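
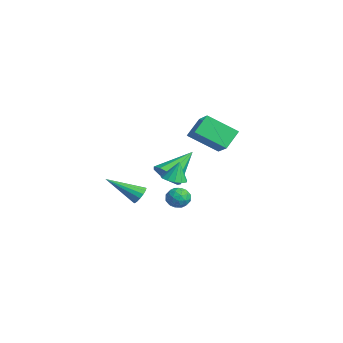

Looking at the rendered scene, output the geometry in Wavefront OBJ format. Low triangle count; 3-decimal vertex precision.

v 2.923 -1.464 0.822
v 3.148 -1.795 0.475
v 2.357 -2.916 1.838
v 3.344 -1.742 0.66
v 3.427 -1.615 0.888
v 3.375 -1.447 1.099
v 3.202 -1.284 1.236
v 2.954 -1.169 1.262
v 2.698 -1.133 1.17
v 2.502 -1.186 0.985
v 2.419 -1.313 0.757
v 2.471 -1.481 0.546
v 2.645 -1.644 0.409
v 2.892 -1.759 0.383
v 3.939 -0.188 2.114
v 4.35 0.264 2.006
v 3.901 0.088 3.126
v 4.033 0.404 1.956
v 3.687 0.355 1.956
v 3.421 0.135 2.006
v 3.32 -0.189 2.09
v 3.415 -0.512 2.182
v 3.677 -0.733 2.253
v 4.022 -0.78 2.279
v 4.341 -0.64 2.253
v 4.532 -0.357 2.183
v 4.536 -0.02 2.091
v -3.068 3.53 2.768
v -1.929 3.524 3.436
v -2.454 4.95 1.736
v -1.315 4.944 2.403
v -2.585 2.716 1.937
v -1.446 2.71 2.604
v -1.971 4.136 0.904
v -0.832 4.13 1.572
v 1.129 0.43 1.054
v 1.382 0.008 1.723
v 0.571 1.89 2.186
v 1.807 0.326 1.522
v 1.915 0.693 1.103
v 1.656 0.937 0.66
v 1.15 0.943 0.402
v 0.635 0.71 0.449
v 0.351 0.345 0.779
v 0.431 0.02 1.238
v 0.838 -0.113 1.611
v 1.414 0.875 -0.127
v 1.832 1.212 0.223
v 2.148 0.168 -0.323
v 2.566 0.505 0.027
v 2.075 0.207 0.313
v 1.621 0.644 0.434
v 2.359 0.736 -0.534
v 1.905 1.173 -0.413
v 2.416 1.126 -0.028
v 2.241 0.8 0.495
v 1.739 0.58 -0.595
v 1.564 0.254 -0.072
v 1.558 1.105 0.065
v 2.422 0.275 -0.165
v 2.133 0.099 0.003
v 2.379 0.298 0.209
v 1.435 0.772 0.189
v 1.68 0.97 0.395
v 1.824 0.379 0.448
v 2.3 0.41 -0.495
v 2.545 0.608 -0.289
v 1.601 1.082 -0.309
v 1.847 1.281 -0.103
v 2.156 1.001 -0.548
v 2.147 1.253 0.123
v 2.579 0.838 0.008
v 2.457 0.973 -0.322
v 2.19 1.23 -0.251
v 2.044 1.061 0.431
v 2.476 0.646 0.316
v 2.187 0.471 0.484
v 1.921 0.727 0.555
v 2.388 1.011 0.283
v 1.504 0.734 -0.416
v 1.936 0.319 -0.531
v 2.059 0.653 -0.655
v 1.793 0.909 -0.584
v 1.401 0.542 -0.108
v 1.833 0.127 -0.223
v 1.79 0.15 0.151
v 1.523 0.407 0.222
v 1.592 0.369 -0.383
f 2 1 4
f 2 4 3
f 4 1 5
f 4 5 3
f 5 1 6
f 5 6 3
f 6 1 7
f 6 7 3
f 7 1 8
f 7 8 3
f 8 1 9
f 8 9 3
f 9 1 10
f 9 10 3
f 10 1 11
f 10 11 3
f 11 1 12
f 11 12 3
f 12 1 13
f 12 13 3
f 13 1 14
f 13 14 3
f 14 1 2
f 14 2 3
f 16 15 18
f 16 18 17
f 18 15 19
f 18 19 17
f 19 15 20
f 19 20 17
f 20 15 21
f 20 21 17
f 21 15 22
f 21 22 17
f 22 15 23
f 22 23 17
f 23 15 24
f 23 24 17
f 24 15 25
f 24 25 17
f 25 15 26
f 25 26 17
f 26 15 27
f 26 27 17
f 27 15 16
f 27 16 17
f 29 31 28
f 32 29 28
f 28 31 30
f 30 32 28
f 29 35 31
f 33 29 32
f 33 35 29
f 31 35 30
f 34 32 30
f 30 35 34
f 34 33 32
f 35 33 34
f 37 36 39
f 37 39 38
f 39 36 40
f 39 40 38
f 40 36 41
f 40 41 38
f 41 36 42
f 41 42 38
f 42 36 43
f 42 43 38
f 43 36 44
f 43 44 38
f 44 36 45
f 44 45 38
f 45 36 46
f 45 46 38
f 46 36 37
f 46 37 38
f 47 84 63
f 84 58 87
f 63 87 52
f 84 87 63
f 47 63 59
f 63 52 64
f 59 64 48
f 63 64 59
f 47 59 68
f 59 48 69
f 68 69 54
f 59 69 68
f 47 68 80
f 68 54 83
f 80 83 57
f 68 83 80
f 47 80 84
f 80 57 88
f 84 88 58
f 80 88 84
f 48 64 75
f 64 52 78
f 75 78 56
f 64 78 75
f 52 87 65
f 87 58 86
f 65 86 51
f 87 86 65
f 58 88 85
f 88 57 81
f 85 81 49
f 88 81 85
f 57 83 82
f 83 54 70
f 82 70 53
f 83 70 82
f 54 69 74
f 69 48 71
f 74 71 55
f 69 71 74
f 50 76 62
f 76 56 77
f 62 77 51
f 76 77 62
f 50 62 60
f 62 51 61
f 60 61 49
f 62 61 60
f 50 60 67
f 60 49 66
f 67 66 53
f 60 66 67
f 50 67 72
f 67 53 73
f 72 73 55
f 67 73 72
f 50 72 76
f 72 55 79
f 76 79 56
f 72 79 76
f 51 77 65
f 77 56 78
f 65 78 52
f 77 78 65
f 49 61 85
f 61 51 86
f 85 86 58
f 61 86 85
f 53 66 82
f 66 49 81
f 82 81 57
f 66 81 82
f 55 73 74
f 73 53 70
f 74 70 54
f 73 70 74
f 56 79 75
f 79 55 71
f 75 71 48
f 79 71 75



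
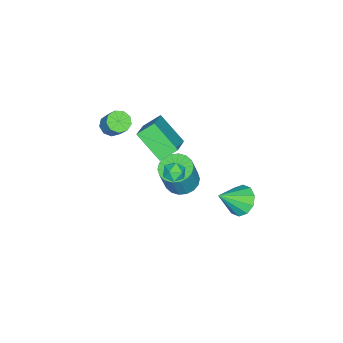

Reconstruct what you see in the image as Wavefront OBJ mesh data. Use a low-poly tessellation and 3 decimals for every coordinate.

v -1.126 2.257 -3.741
v -0.318 2.559 -4.322
v 0.066 1.423 -2.519
v -0.437 3.021 -3.891
v -0.818 3.191 -3.403
v -1.318 3.005 -3.044
v -1.744 2.532 -2.951
v -1.934 1.955 -3.16
v -1.815 1.493 -3.591
v -1.433 1.323 -4.079
v -0.934 1.51 -4.438
v -0.508 1.982 -4.531
v -1.69 -1.839 -4.565
v -0.755 -1.54 -4.91
v -0.036 -1.563 -2.98
v -0.97 -1.861 -2.635
v -0.967 -1.138 -4.826
v -0.248 -1.16 -2.896
v -1.323 -0.874 -4.691
v -0.603 -0.896 -2.76
v -1.751 -0.801 -4.53
v -1.031 -0.824 -2.6
v -2.167 -0.934 -4.377
v -1.447 -0.957 -2.447
v -2.488 -1.246 -4.261
v -1.769 -1.269 -2.33
v -2.651 -1.675 -4.205
v -1.932 -1.698 -2.275
v -2.624 -2.137 -4.22
v -1.905 -2.16 -2.29
v -2.412 -2.54 -4.304
v -1.693 -2.562 -2.374
v -2.057 -2.804 -4.44
v -1.337 -2.826 -2.509
v -1.629 -2.876 -4.6
v -0.909 -2.899 -2.67
v -1.213 -2.743 -4.753
v -0.493 -2.766 -2.823
v -0.891 -2.431 -4.87
v -0.172 -2.454 -2.939
v -0.728 -2.002 -4.925
v -0.009 -2.025 -2.995
v 1.797 -4.308 2.818
v 2.32 -4.788 2.939
v 2.726 -4.073 4.023
v 2.203 -3.592 3.902
v 2.484 -4.431 2.642
v 2.89 -3.716 3.726
v 2.327 -4.017 2.428
v 2.733 -3.301 3.511
v 1.922 -3.738 2.396
v 2.328 -3.023 3.479
v 1.458 -3.726 2.562
v 1.864 -3.011 3.645
v 1.153 -3.986 2.848
v 1.559 -3.271 3.931
v 1.149 -4.397 3.12
v 1.555 -3.682 4.203
v 1.448 -4.765 3.251
v 1.854 -4.05 4.334
v 1.911 -4.92 3.18
v 2.317 -4.205 4.263
v 3.288 1.091 3.192
v 3.925 1.258 3.409
v 3.695 0.162 2.711
v 4.332 0.329 2.928
v 3.848 0.138 3.387
v 3.597 0.713 3.685
v 4.023 0.707 2.435
v 3.772 1.282 2.733
v 4.38 1.021 2.941
v 4.272 0.669 3.53
v 3.348 0.751 2.59
v 3.24 0.399 3.179
v -1.812 -2.939 -2.447
v -2.123 -4.625 -1.069
v -2.531 -2.185 -1.687
v -2.842 -3.871 -0.308
v -0.118 -2.389 -1.392
v -0.429 -4.075 -0.013
v -0.837 -1.635 -0.631
v -1.148 -3.321 0.747
f 2 1 4
f 2 4 3
f 4 1 5
f 4 5 3
f 5 1 6
f 5 6 3
f 6 1 7
f 6 7 3
f 7 1 8
f 7 8 3
f 8 1 9
f 8 9 3
f 9 1 10
f 9 10 3
f 10 1 11
f 10 11 3
f 11 1 12
f 11 12 3
f 12 1 2
f 12 2 3
f 14 13 17
f 14 17 15
f 15 17 18
f 15 18 16
f 17 13 19
f 17 19 18
f 18 19 20
f 18 20 16
f 19 13 21
f 19 21 20
f 20 21 22
f 20 22 16
f 21 13 23
f 21 23 22
f 22 23 24
f 22 24 16
f 23 13 25
f 23 25 24
f 24 25 26
f 24 26 16
f 25 13 27
f 25 27 26
f 26 27 28
f 26 28 16
f 27 13 29
f 27 29 28
f 28 29 30
f 28 30 16
f 29 13 31
f 29 31 30
f 30 31 32
f 30 32 16
f 31 13 33
f 31 33 32
f 32 33 34
f 32 34 16
f 33 13 35
f 33 35 34
f 34 35 36
f 34 36 16
f 35 13 37
f 35 37 36
f 36 37 38
f 36 38 16
f 37 13 39
f 37 39 38
f 38 39 40
f 38 40 16
f 39 13 41
f 39 41 40
f 40 41 42
f 40 42 16
f 41 13 14
f 41 14 42
f 42 14 15
f 42 15 16
f 44 43 47
f 44 47 45
f 45 47 48
f 45 48 46
f 47 43 49
f 47 49 48
f 48 49 50
f 48 50 46
f 49 43 51
f 49 51 50
f 50 51 52
f 50 52 46
f 51 43 53
f 51 53 52
f 52 53 54
f 52 54 46
f 53 43 55
f 53 55 54
f 54 55 56
f 54 56 46
f 55 43 57
f 55 57 56
f 56 57 58
f 56 58 46
f 57 43 59
f 57 59 58
f 58 59 60
f 58 60 46
f 59 43 61
f 59 61 60
f 60 61 62
f 60 62 46
f 61 43 44
f 61 44 62
f 62 44 45
f 62 45 46
f 63 74 68
f 63 68 64
f 63 64 70
f 63 70 73
f 63 73 74
f 64 68 72
f 68 74 67
f 74 73 65
f 73 70 69
f 70 64 71
f 66 72 67
f 66 67 65
f 66 65 69
f 66 69 71
f 66 71 72
f 67 72 68
f 65 67 74
f 69 65 73
f 71 69 70
f 72 71 64
f 76 78 75
f 79 76 75
f 75 78 77
f 77 79 75
f 76 82 78
f 80 76 79
f 80 82 76
f 78 82 77
f 81 79 77
f 77 82 81
f 81 80 79
f 82 80 81



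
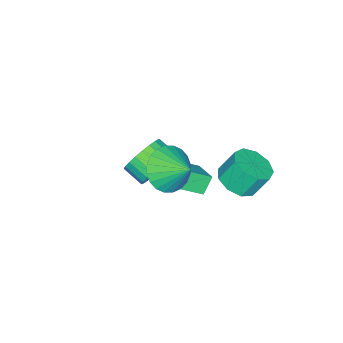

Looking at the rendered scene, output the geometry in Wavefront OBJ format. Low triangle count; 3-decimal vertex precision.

v -1.912 -1.977 -4.127
v -1.279 -2.376 -4.79
v -1.395 -3.281 -4.357
v -2.028 -2.883 -3.693
v -1.035 -2.271 -4.506
v -1.15 -3.176 -4.072
v -0.923 -2.121 -4.163
v -1.039 -3.026 -3.73
v -0.963 -1.949 -3.815
v -1.078 -2.854 -3.381
v -1.146 -1.782 -3.514
v -1.262 -2.687 -3.081
v -1.447 -1.644 -3.307
v -1.562 -2.549 -2.873
v -1.818 -1.557 -3.224
v -1.934 -2.462 -2.791
v -2.204 -1.534 -3.279
v -2.319 -2.44 -2.846
v -2.545 -1.579 -3.463
v -2.661 -2.484 -3.03
v -2.79 -1.684 -3.748
v -2.905 -2.589 -3.314
v -2.901 -1.834 -4.09
v -3.017 -2.739 -3.657
v -2.862 -2.006 -4.439
v -2.977 -2.911 -4.005
v -2.678 -2.173 -4.739
v -2.794 -3.078 -4.306
v -2.378 -2.311 -4.947
v -2.493 -3.216 -4.513
v -2.006 -2.398 -5.029
v -2.122 -3.303 -4.596
v -1.621 -2.42 -4.974
v -1.736 -3.326 -4.541
v 1.555 0.666 0.589
v 2.024 1.129 -0.19
v 1.765 1.734 1.351
v 1.647 1.244 -0.247
v 1.256 1.27 -0.177
v 0.911 1.205 0.01
v 0.664 1.058 0.285
v 0.552 0.851 0.606
v 0.593 0.615 0.924
v 0.78 0.388 1.191
v 1.086 0.202 1.367
v 1.462 0.088 1.424
v 1.853 0.061 1.354
v 2.199 0.126 1.167
v 2.446 0.273 0.892
v 2.558 0.48 0.571
v 2.517 0.716 0.253
v 2.329 0.943 -0.014
v -1.645 0.044 -2.505
v -0.773 -0.886 -1.733
v -0.987 1.025 -2.067
v -0.115 0.095 -1.295
v -1.105 -0.015 -3.185
v -0.233 -0.945 -2.413
v -0.447 0.966 -2.747
v 0.425 0.036 -1.975
v -2.468 1.283 -3.551
v -1.766 1.877 -3.585
v -2.15 2.391 -2.523
v -2.852 1.797 -2.489
v -2.266 2.117 -3.882
v -2.65 2.631 -2.82
v -2.861 1.968 -4.024
v -3.244 2.481 -2.962
v -3.272 1.498 -3.944
v -3.655 2.011 -2.883
v -3.307 0.927 -3.681
v -3.69 1.441 -2.619
v -2.949 0.523 -3.357
v -3.333 1.037 -2.295
v -2.367 0.475 -3.123
v -2.75 0.989 -2.061
v -1.832 0.805 -3.09
v -2.215 1.319 -2.028
v -1.595 1.358 -3.272
v -1.978 1.872 -2.21
f 2 1 5
f 2 5 3
f 3 5 6
f 3 6 4
f 5 1 7
f 5 7 6
f 6 7 8
f 6 8 4
f 7 1 9
f 7 9 8
f 8 9 10
f 8 10 4
f 9 1 11
f 9 11 10
f 10 11 12
f 10 12 4
f 11 1 13
f 11 13 12
f 12 13 14
f 12 14 4
f 13 1 15
f 13 15 14
f 14 15 16
f 14 16 4
f 15 1 17
f 15 17 16
f 16 17 18
f 16 18 4
f 17 1 19
f 17 19 18
f 18 19 20
f 18 20 4
f 19 1 21
f 19 21 20
f 20 21 22
f 20 22 4
f 21 1 23
f 21 23 22
f 22 23 24
f 22 24 4
f 23 1 25
f 23 25 24
f 24 25 26
f 24 26 4
f 25 1 27
f 25 27 26
f 26 27 28
f 26 28 4
f 27 1 29
f 27 29 28
f 28 29 30
f 28 30 4
f 29 1 31
f 29 31 30
f 30 31 32
f 30 32 4
f 31 1 33
f 31 33 32
f 32 33 34
f 32 34 4
f 33 1 2
f 33 2 34
f 34 2 3
f 34 3 4
f 36 35 38
f 36 38 37
f 38 35 39
f 38 39 37
f 39 35 40
f 39 40 37
f 40 35 41
f 40 41 37
f 41 35 42
f 41 42 37
f 42 35 43
f 42 43 37
f 43 35 44
f 43 44 37
f 44 35 45
f 44 45 37
f 45 35 46
f 45 46 37
f 46 35 47
f 46 47 37
f 47 35 48
f 47 48 37
f 48 35 49
f 48 49 37
f 49 35 50
f 49 50 37
f 50 35 51
f 50 51 37
f 51 35 52
f 51 52 37
f 52 35 36
f 52 36 37
f 54 56 53
f 57 54 53
f 53 56 55
f 55 57 53
f 54 60 56
f 58 54 57
f 58 60 54
f 56 60 55
f 59 57 55
f 55 60 59
f 59 58 57
f 60 58 59
f 62 61 65
f 62 65 63
f 63 65 66
f 63 66 64
f 65 61 67
f 65 67 66
f 66 67 68
f 66 68 64
f 67 61 69
f 67 69 68
f 68 69 70
f 68 70 64
f 69 61 71
f 69 71 70
f 70 71 72
f 70 72 64
f 71 61 73
f 71 73 72
f 72 73 74
f 72 74 64
f 73 61 75
f 73 75 74
f 74 75 76
f 74 76 64
f 75 61 77
f 75 77 76
f 76 77 78
f 76 78 64
f 77 61 79
f 77 79 78
f 78 79 80
f 78 80 64
f 79 61 62
f 79 62 80
f 80 62 63
f 80 63 64



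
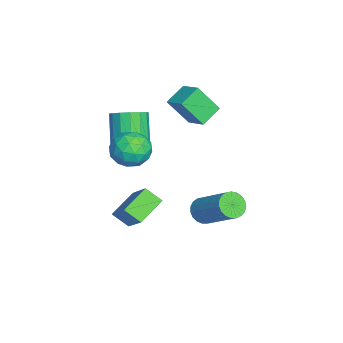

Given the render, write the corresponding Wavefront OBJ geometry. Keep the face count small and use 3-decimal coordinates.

v 0.221 -0.559 -3.332
v 0 -1.256 -2.774
v 1.437 0.049 -2.092
v 1.216 -0.648 -1.534
v 1.224 -1.352 -3.926
v 1.003 -2.049 -3.368
v 2.44 -0.744 -2.686
v 2.219 -1.441 -2.128
v 1.348 1.712 -2.718
v 1.833 1.281 -2.755
v 2.977 2.456 -1.459
v 2.492 2.888 -1.422
v 1.891 1.449 -2.958
v 3.035 2.624 -1.663
v 1.856 1.662 -3.121
v 3 2.837 -1.825
v 1.732 1.884 -3.213
v 2.876 3.059 -1.918
v 1.542 2.077 -3.22
v 2.687 3.252 -1.924
v 1.319 2.206 -3.14
v 2.463 3.381 -1.844
v 1.101 2.25 -2.987
v 2.245 3.425 -1.691
v 0.925 2.201 -2.787
v 2.069 3.376 -1.492
v 0.822 2.068 -2.576
v 1.967 3.243 -1.28
v 0.811 1.873 -2.389
v 1.955 3.048 -1.093
v 0.892 1.65 -2.259
v 2.036 2.825 -0.963
v 1.052 1.438 -2.208
v 2.196 2.614 -0.912
v 1.263 1.274 -2.245
v 2.407 2.449 -0.95
v 1.489 1.185 -2.364
v 2.633 2.361 -1.069
v 1.691 1.188 -2.545
v 2.835 2.363 -1.249
v -2.27 1.603 1.124
v -2.239 0.703 2.361
v -1.47 2.235 1.563
v -1.438 1.335 2.8
v -1.502 0.965 0.64
v -1.47 0.065 1.877
v -0.701 1.597 1.079
v -0.67 0.697 2.316
v 2.901 -0.46 1.428
v 3.43 -0.482 2.161
v 2.25 -1.698 1.859
v 2.779 -1.72 2.592
v 2.142 -1.083 2.513
v 2.545 -0.318 2.247
v 3.135 -1.862 1.773
v 3.538 -1.097 1.507
v 3.574 -1.349 2.375
v 2.961 -0.868 2.832
v 2.719 -1.312 1.188
v 2.106 -0.831 1.645
v 3.222 -0.362 1.757
v 2.458 -1.818 2.263
v 2.083 -1.443 2.217
v 2.394 -1.456 2.648
v 2.702 -0.266 1.807
v 3.013 -0.279 2.238
v 2.256 -0.632 2.445
v 2.667 -1.901 1.782
v 2.978 -1.914 2.213
v 3.286 -0.724 1.372
v 3.597 -0.737 1.803
v 3.424 -1.548 1.575
v 3.618 -0.885 2.313
v 3.236 -1.613 2.566
v 3.445 -1.696 2.085
v 3.682 -1.247 1.929
v 3.257 -0.602 2.582
v 2.875 -1.33 2.835
v 2.501 -0.955 2.789
v 2.737 -0.505 2.632
v 3.343 -1.112 2.708
v 2.805 -0.85 1.185
v 2.423 -1.578 1.438
v 2.943 -1.675 1.388
v 3.179 -1.225 1.231
v 2.444 -0.567 1.454
v 2.062 -1.295 1.707
v 1.998 -0.933 2.091
v 2.235 -0.484 1.935
v 2.337 -1.068 1.312
v -0.545 -1.376 -0.334
v 0.071 -1.69 0.088
v -0.96 -1.819 1.496
v -1.575 -1.504 1.074
v 0.1 -1.276 0.147
v -0.931 -1.405 1.555
v -0.045 -0.888 0.077
v -1.075 -1.017 1.485
v -0.323 -0.631 -0.104
v -1.354 -0.76 1.305
v -0.66 -0.574 -0.345
v -1.691 -0.703 1.063
v -0.967 -0.731 -0.584
v -1.998 -0.86 0.824
v -1.16 -1.061 -0.756
v -2.191 -1.19 0.652
v -1.189 -1.475 -0.815
v -2.22 -1.604 0.593
v -1.045 -1.863 -0.745
v -2.075 -1.992 0.663
v -0.766 -2.12 -0.565
v -1.797 -2.249 0.844
v -0.429 -2.177 -0.323
v -1.46 -2.306 1.085
v -0.122 -2.02 -0.084
v -1.153 -2.149 1.324
f 2 4 1
f 5 2 1
f 1 4 3
f 3 5 1
f 2 8 4
f 6 2 5
f 6 8 2
f 4 8 3
f 7 5 3
f 3 8 7
f 7 6 5
f 8 6 7
f 10 9 13
f 10 13 11
f 11 13 14
f 11 14 12
f 13 9 15
f 13 15 14
f 14 15 16
f 14 16 12
f 15 9 17
f 15 17 16
f 16 17 18
f 16 18 12
f 17 9 19
f 17 19 18
f 18 19 20
f 18 20 12
f 19 9 21
f 19 21 20
f 20 21 22
f 20 22 12
f 21 9 23
f 21 23 22
f 22 23 24
f 22 24 12
f 23 9 25
f 23 25 24
f 24 25 26
f 24 26 12
f 25 9 27
f 25 27 26
f 26 27 28
f 26 28 12
f 27 9 29
f 27 29 28
f 28 29 30
f 28 30 12
f 29 9 31
f 29 31 30
f 30 31 32
f 30 32 12
f 31 9 33
f 31 33 32
f 32 33 34
f 32 34 12
f 33 9 35
f 33 35 34
f 34 35 36
f 34 36 12
f 35 9 37
f 35 37 36
f 36 37 38
f 36 38 12
f 37 9 39
f 37 39 38
f 38 39 40
f 38 40 12
f 39 9 10
f 39 10 40
f 40 10 11
f 40 11 12
f 42 44 41
f 45 42 41
f 41 44 43
f 43 45 41
f 42 48 44
f 46 42 45
f 46 48 42
f 44 48 43
f 47 45 43
f 43 48 47
f 47 46 45
f 48 46 47
f 49 86 65
f 86 60 89
f 65 89 54
f 86 89 65
f 49 65 61
f 65 54 66
f 61 66 50
f 65 66 61
f 49 61 70
f 61 50 71
f 70 71 56
f 61 71 70
f 49 70 82
f 70 56 85
f 82 85 59
f 70 85 82
f 49 82 86
f 82 59 90
f 86 90 60
f 82 90 86
f 50 66 77
f 66 54 80
f 77 80 58
f 66 80 77
f 54 89 67
f 89 60 88
f 67 88 53
f 89 88 67
f 60 90 87
f 90 59 83
f 87 83 51
f 90 83 87
f 59 85 84
f 85 56 72
f 84 72 55
f 85 72 84
f 56 71 76
f 71 50 73
f 76 73 57
f 71 73 76
f 52 78 64
f 78 58 79
f 64 79 53
f 78 79 64
f 52 64 62
f 64 53 63
f 62 63 51
f 64 63 62
f 52 62 69
f 62 51 68
f 69 68 55
f 62 68 69
f 52 69 74
f 69 55 75
f 74 75 57
f 69 75 74
f 52 74 78
f 74 57 81
f 78 81 58
f 74 81 78
f 53 79 67
f 79 58 80
f 67 80 54
f 79 80 67
f 51 63 87
f 63 53 88
f 87 88 60
f 63 88 87
f 55 68 84
f 68 51 83
f 84 83 59
f 68 83 84
f 57 75 76
f 75 55 72
f 76 72 56
f 75 72 76
f 58 81 77
f 81 57 73
f 77 73 50
f 81 73 77
f 92 91 95
f 92 95 93
f 93 95 96
f 93 96 94
f 95 91 97
f 95 97 96
f 96 97 98
f 96 98 94
f 97 91 99
f 97 99 98
f 98 99 100
f 98 100 94
f 99 91 101
f 99 101 100
f 100 101 102
f 100 102 94
f 101 91 103
f 101 103 102
f 102 103 104
f 102 104 94
f 103 91 105
f 103 105 104
f 104 105 106
f 104 106 94
f 105 91 107
f 105 107 106
f 106 107 108
f 106 108 94
f 107 91 109
f 107 109 108
f 108 109 110
f 108 110 94
f 109 91 111
f 109 111 110
f 110 111 112
f 110 112 94
f 111 91 113
f 111 113 112
f 112 113 114
f 112 114 94
f 113 91 115
f 113 115 114
f 114 115 116
f 114 116 94
f 115 91 92
f 115 92 116
f 116 92 93
f 116 93 94



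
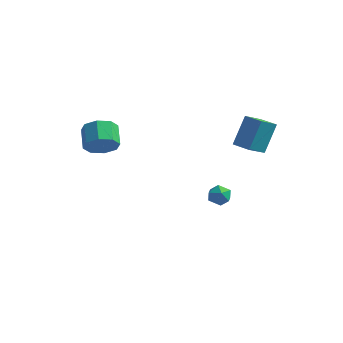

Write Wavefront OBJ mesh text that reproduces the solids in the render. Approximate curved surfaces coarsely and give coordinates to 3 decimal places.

v -3.523 -2.623 3.64
v -2.859 -2.657 4.332
v -3.472 -1.652 4.972
v -4.137 -1.617 4.28
v -2.675 -2.199 3.788
v -3.288 -1.194 4.427
v -2.988 -1.989 3.158
v -3.601 -0.984 3.797
v -3.614 -2.15 2.81
v -4.228 -1.145 3.449
v -4.188 -2.588 2.948
v -4.801 -1.583 3.588
v -4.372 -3.046 3.493
v -4.985 -2.041 4.132
v -4.059 -3.256 4.123
v -4.672 -2.251 4.762
v -3.432 -3.095 4.471
v -4.046 -2.09 5.11
v 2.439 2.478 2.177
v 1.997 1.424 2.914
v 2.662 3.514 3.79
v 2.22 2.46 4.527
v 3.5 2.1 2.273
v 3.058 1.046 3.01
v 3.723 3.136 3.886
v 3.281 2.082 4.623
v 0.203 2.661 -1.923
v 0.568 2.817 -2.543
v 1.132 2.023 -1.537
v 1.497 2.179 -2.157
v 1.365 2.709 -1.664
v 0.791 3.104 -1.903
v 0.909 1.736 -2.177
v 0.335 2.131 -2.416
v 1.005 2.245 -2.7
v 1.286 2.847 -2.383
v 0.414 1.993 -1.697
v 0.695 2.595 -1.38
f 2 1 5
f 2 5 3
f 3 5 6
f 3 6 4
f 5 1 7
f 5 7 6
f 6 7 8
f 6 8 4
f 7 1 9
f 7 9 8
f 8 9 10
f 8 10 4
f 9 1 11
f 9 11 10
f 10 11 12
f 10 12 4
f 11 1 13
f 11 13 12
f 12 13 14
f 12 14 4
f 13 1 15
f 13 15 14
f 14 15 16
f 14 16 4
f 15 1 17
f 15 17 16
f 16 17 18
f 16 18 4
f 17 1 2
f 17 2 18
f 18 2 3
f 18 3 4
f 20 22 19
f 23 20 19
f 19 22 21
f 21 23 19
f 20 26 22
f 24 20 23
f 24 26 20
f 22 26 21
f 25 23 21
f 21 26 25
f 25 24 23
f 26 24 25
f 27 38 32
f 27 32 28
f 27 28 34
f 27 34 37
f 27 37 38
f 28 32 36
f 32 38 31
f 38 37 29
f 37 34 33
f 34 28 35
f 30 36 31
f 30 31 29
f 30 29 33
f 30 33 35
f 30 35 36
f 31 36 32
f 29 31 38
f 33 29 37
f 35 33 34
f 36 35 28



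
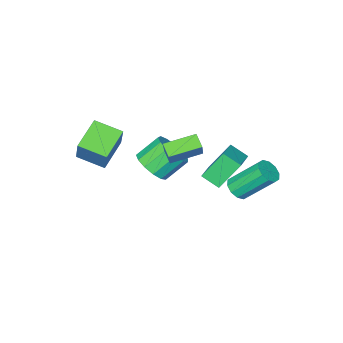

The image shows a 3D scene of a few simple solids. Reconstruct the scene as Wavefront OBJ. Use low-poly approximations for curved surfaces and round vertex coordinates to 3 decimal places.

v -1.109 -0.492 -1.404
v -0.574 0.127 -0.244
v -0.95 0.167 -1.829
v -0.415 0.786 -0.668
v 0.375 -1.086 -1.772
v 0.91 -0.467 -0.611
v 0.534 -0.427 -2.196
v 1.069 0.192 -1.036
v -0.091 -2.764 -4.393
v 0.418 -1.923 -4.121
v -0.659 -1.595 -3.115
v -1.169 -2.436 -3.387
v 0.067 -1.768 -4.548
v -1.011 -1.44 -3.543
v -0.335 -1.929 -4.926
v -1.413 -1.602 -3.921
v -0.659 -2.355 -5.135
v -1.737 -2.028 -4.129
v -0.803 -2.911 -5.108
v -1.881 -2.584 -4.102
v -0.721 -3.42 -4.854
v -1.799 -3.093 -3.848
v -0.439 -3.721 -4.454
v -1.517 -3.393 -3.448
v -0.046 -3.718 -4.034
v -1.124 -3.39 -3.028
v 0.332 -3.412 -3.728
v -0.746 -3.084 -2.723
v 0.576 -2.9 -3.633
v -0.502 -2.572 -2.628
v 0.608 -2.345 -3.78
v -0.47 -2.017 -2.774
v -1.974 1.526 -4.015
v -1.529 2.046 -4.107
v -2.482 3.134 -2.556
v -2.926 2.614 -2.465
v -1.865 2.113 -4.361
v -2.817 3.201 -2.81
v -2.242 1.957 -4.482
v -3.195 3.045 -2.932
v -2.517 1.636 -4.426
v -3.47 2.724 -2.876
v -2.584 1.273 -4.212
v -3.537 2.361 -2.662
v -2.418 1.006 -3.924
v -3.371 2.094 -2.373
v -2.083 0.939 -3.67
v -3.035 2.027 -2.119
v -1.705 1.095 -3.548
v -2.658 2.183 -1.998
v -1.43 1.416 -3.604
v -2.383 2.504 -2.054
v -1.363 1.779 -3.818
v -2.316 2.867 -2.268
v -1.194 1.891 -0.158
v -0.075 2.761 0.362
v -1.584 2.684 -0.646
v -0.466 3.555 -0.126
v -0.254 1.505 -1.534
v 0.864 2.376 -1.014
v -0.645 2.299 -2.022
v 0.474 3.169 -1.502
v 2.468 -3.913 -1.22
v 2.854 -3.165 0.28
v 1.695 -2.704 -1.623
v 2.082 -1.957 -0.123
v 3.878 -3.243 -1.917
v 4.265 -2.496 -0.417
v 3.106 -2.035 -2.32
v 3.492 -1.287 -0.82
f 2 4 1
f 5 2 1
f 1 4 3
f 3 5 1
f 2 8 4
f 6 2 5
f 6 8 2
f 4 8 3
f 7 5 3
f 3 8 7
f 7 6 5
f 8 6 7
f 10 9 13
f 10 13 11
f 11 13 14
f 11 14 12
f 13 9 15
f 13 15 14
f 14 15 16
f 14 16 12
f 15 9 17
f 15 17 16
f 16 17 18
f 16 18 12
f 17 9 19
f 17 19 18
f 18 19 20
f 18 20 12
f 19 9 21
f 19 21 20
f 20 21 22
f 20 22 12
f 21 9 23
f 21 23 22
f 22 23 24
f 22 24 12
f 23 9 25
f 23 25 24
f 24 25 26
f 24 26 12
f 25 9 27
f 25 27 26
f 26 27 28
f 26 28 12
f 27 9 29
f 27 29 28
f 28 29 30
f 28 30 12
f 29 9 31
f 29 31 30
f 30 31 32
f 30 32 12
f 31 9 10
f 31 10 32
f 32 10 11
f 32 11 12
f 34 33 37
f 34 37 35
f 35 37 38
f 35 38 36
f 37 33 39
f 37 39 38
f 38 39 40
f 38 40 36
f 39 33 41
f 39 41 40
f 40 41 42
f 40 42 36
f 41 33 43
f 41 43 42
f 42 43 44
f 42 44 36
f 43 33 45
f 43 45 44
f 44 45 46
f 44 46 36
f 45 33 47
f 45 47 46
f 46 47 48
f 46 48 36
f 47 33 49
f 47 49 48
f 48 49 50
f 48 50 36
f 49 33 51
f 49 51 50
f 50 51 52
f 50 52 36
f 51 33 53
f 51 53 52
f 52 53 54
f 52 54 36
f 53 33 34
f 53 34 54
f 54 34 35
f 54 35 36
f 56 58 55
f 59 56 55
f 55 58 57
f 57 59 55
f 56 62 58
f 60 56 59
f 60 62 56
f 58 62 57
f 61 59 57
f 57 62 61
f 61 60 59
f 62 60 61
f 64 66 63
f 67 64 63
f 63 66 65
f 65 67 63
f 64 70 66
f 68 64 67
f 68 70 64
f 66 70 65
f 69 67 65
f 65 70 69
f 69 68 67
f 70 68 69



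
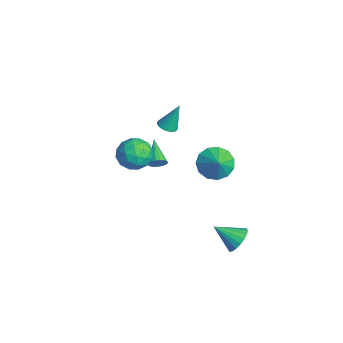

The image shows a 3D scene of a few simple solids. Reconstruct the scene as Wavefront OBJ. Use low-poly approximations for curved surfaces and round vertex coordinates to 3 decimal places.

v -0.546 1.285 -0.836
v 0.125 1.185 -1.61
v 0.346 1.155 -0.044
v 0.1 1.752 -1.488
v -0.131 2.171 -1.159
v -0.493 2.308 -0.727
v -0.873 2.121 -0.329
v -1.148 1.668 -0.093
v -1.233 1.094 -0.092
v -1.1 0.581 -0.327
v -0.791 0.291 -0.724
v -0.404 0.317 -1.156
v -0.063 0.65 -1.486
v 1.188 -2.644 2.764
v 1.9 -3.25 2.413
v 0.2 -3.91 2.947
v 0.912 -4.516 2.596
v 1.023 -4.08 3.488
v 1.633 -3.297 3.375
v 0.467 -3.863 1.985
v 1.077 -3.08 1.872
v 1.455 -4.003 1.932
v 1.798 -4.137 2.86
v 0.302 -3.023 2.5
v 0.645 -3.157 3.428
v 1.63 -2.836 2.573
v 0.47 -4.324 2.787
v 0.534 -4.068 3.311
v 0.953 -4.424 3.105
v 1.474 -2.863 3.138
v 1.892 -3.22 2.931
v 1.377 -3.707 3.563
v 0.208 -3.94 2.429
v 0.626 -4.297 2.222
v 1.147 -2.736 2.255
v 1.566 -3.092 2.049
v 0.723 -3.453 1.797
v 1.787 -3.635 2.083
v 1.207 -4.379 2.191
v 0.945 -3.995 1.832
v 1.304 -3.535 1.766
v 1.989 -3.713 2.629
v 1.409 -4.458 2.736
v 1.474 -4.201 3.261
v 1.832 -3.741 3.194
v 1.727 -4.156 2.346
v 0.691 -2.702 2.624
v 0.111 -3.447 2.731
v 0.268 -3.419 2.166
v 0.626 -2.959 2.099
v 0.893 -2.781 3.169
v 0.313 -3.525 3.277
v 0.796 -3.625 3.594
v 1.155 -3.165 3.528
v 0.373 -3.004 3.014
v -0.573 -1.32 2.938
v -0.013 -1.321 2.907
v -0.487 -0.7 4.422
v -0.06 -1.123 2.827
v -0.185 -0.955 2.764
v -0.368 -0.843 2.727
v -0.583 -0.803 2.723
v -0.796 -0.841 2.751
v -0.975 -0.953 2.808
v -1.093 -1.12 2.885
v -1.132 -1.318 2.969
v -1.085 -1.516 3.049
v -0.96 -1.684 3.112
v -0.777 -1.797 3.149
v -0.562 -1.837 3.153
v -0.349 -1.798 3.125
v -0.17 -1.686 3.068
v -0.052 -1.519 2.992
v 3.633 0.998 -3.419
v 4.196 1.124 -2.837
v 2.987 -0.078 -2.561
v 3.931 1.357 -2.745
v 3.607 1.519 -2.786
v 3.287 1.577 -2.953
v 3.036 1.521 -3.212
v 2.904 1.361 -3.512
v 2.915 1.13 -3.794
v 3.069 0.872 -4.001
v 3.334 0.639 -4.093
v 3.659 0.477 -4.052
v 3.978 0.419 -3.885
v 4.229 0.475 -3.627
v 4.362 0.634 -3.326
v 4.35 0.866 -3.045
v -2.595 -1.17 -1.868
v -2.395 -1.358 -1.404
v -4.045 -0.89 -1.132
v -2.342 -1.105 -1.396
v -2.348 -0.867 -1.496
v -2.409 -0.698 -1.682
v -2.514 -0.638 -1.91
v -2.637 -0.699 -2.129
v -2.75 -0.868 -2.288
v -2.828 -1.106 -2.351
v -2.853 -1.359 -2.304
v -2.818 -1.568 -2.156
v -2.733 -1.687 -1.943
v -2.616 -1.686 -1.713
v -2.494 -1.568 -1.518
f 2 1 4
f 2 4 3
f 4 1 5
f 4 5 3
f 5 1 6
f 5 6 3
f 6 1 7
f 6 7 3
f 7 1 8
f 7 8 3
f 8 1 9
f 8 9 3
f 9 1 10
f 9 10 3
f 10 1 11
f 10 11 3
f 11 1 12
f 11 12 3
f 12 1 13
f 12 13 3
f 13 1 2
f 13 2 3
f 14 51 30
f 51 25 54
f 30 54 19
f 51 54 30
f 14 30 26
f 30 19 31
f 26 31 15
f 30 31 26
f 14 26 35
f 26 15 36
f 35 36 21
f 26 36 35
f 14 35 47
f 35 21 50
f 47 50 24
f 35 50 47
f 14 47 51
f 47 24 55
f 51 55 25
f 47 55 51
f 15 31 42
f 31 19 45
f 42 45 23
f 31 45 42
f 19 54 32
f 54 25 53
f 32 53 18
f 54 53 32
f 25 55 52
f 55 24 48
f 52 48 16
f 55 48 52
f 24 50 49
f 50 21 37
f 49 37 20
f 50 37 49
f 21 36 41
f 36 15 38
f 41 38 22
f 36 38 41
f 17 43 29
f 43 23 44
f 29 44 18
f 43 44 29
f 17 29 27
f 29 18 28
f 27 28 16
f 29 28 27
f 17 27 34
f 27 16 33
f 34 33 20
f 27 33 34
f 17 34 39
f 34 20 40
f 39 40 22
f 34 40 39
f 17 39 43
f 39 22 46
f 43 46 23
f 39 46 43
f 18 44 32
f 44 23 45
f 32 45 19
f 44 45 32
f 16 28 52
f 28 18 53
f 52 53 25
f 28 53 52
f 20 33 49
f 33 16 48
f 49 48 24
f 33 48 49
f 22 40 41
f 40 20 37
f 41 37 21
f 40 37 41
f 23 46 42
f 46 22 38
f 42 38 15
f 46 38 42
f 57 56 59
f 57 59 58
f 59 56 60
f 59 60 58
f 60 56 61
f 60 61 58
f 61 56 62
f 61 62 58
f 62 56 63
f 62 63 58
f 63 56 64
f 63 64 58
f 64 56 65
f 64 65 58
f 65 56 66
f 65 66 58
f 66 56 67
f 66 67 58
f 67 56 68
f 67 68 58
f 68 56 69
f 68 69 58
f 69 56 70
f 69 70 58
f 70 56 71
f 70 71 58
f 71 56 72
f 71 72 58
f 72 56 73
f 72 73 58
f 73 56 57
f 73 57 58
f 75 74 77
f 75 77 76
f 77 74 78
f 77 78 76
f 78 74 79
f 78 79 76
f 79 74 80
f 79 80 76
f 80 74 81
f 80 81 76
f 81 74 82
f 81 82 76
f 82 74 83
f 82 83 76
f 83 74 84
f 83 84 76
f 84 74 85
f 84 85 76
f 85 74 86
f 85 86 76
f 86 74 87
f 86 87 76
f 87 74 88
f 87 88 76
f 88 74 89
f 88 89 76
f 89 74 75
f 89 75 76
f 91 90 93
f 91 93 92
f 93 90 94
f 93 94 92
f 94 90 95
f 94 95 92
f 95 90 96
f 95 96 92
f 96 90 97
f 96 97 92
f 97 90 98
f 97 98 92
f 98 90 99
f 98 99 92
f 99 90 100
f 99 100 92
f 100 90 101
f 100 101 92
f 101 90 102
f 101 102 92
f 102 90 103
f 102 103 92
f 103 90 104
f 103 104 92
f 104 90 91
f 104 91 92



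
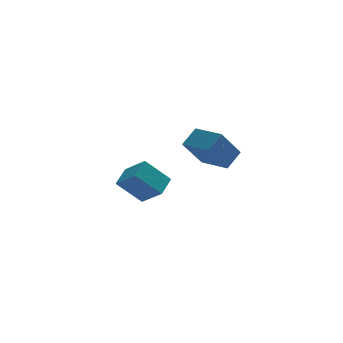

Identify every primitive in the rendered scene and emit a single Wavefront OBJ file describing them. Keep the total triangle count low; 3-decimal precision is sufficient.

v -0.452 -3.53 4.372
v 0.435 -3.009 5.168
v -1.272 -1.901 4.22
v -0.385 -1.38 5.016
v 0.745 -3.08 2.744
v 1.632 -2.559 3.54
v -0.075 -1.451 2.592
v 0.812 -0.93 3.388
v -3.029 4.272 -1.11
v -2.271 3.073 -0.052
v -2.191 5.273 -0.576
v -1.434 4.073 0.483
v -1.666 3.887 -2.523
v -0.909 2.687 -1.464
v -0.829 4.887 -1.988
v -0.071 3.688 -0.93
f 2 4 1
f 5 2 1
f 1 4 3
f 3 5 1
f 2 8 4
f 6 2 5
f 6 8 2
f 4 8 3
f 7 5 3
f 3 8 7
f 7 6 5
f 8 6 7
f 10 12 9
f 13 10 9
f 9 12 11
f 11 13 9
f 10 16 12
f 14 10 13
f 14 16 10
f 12 16 11
f 15 13 11
f 11 16 15
f 15 14 13
f 16 14 15



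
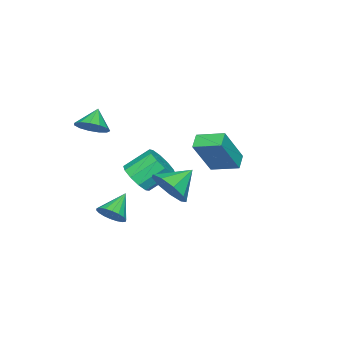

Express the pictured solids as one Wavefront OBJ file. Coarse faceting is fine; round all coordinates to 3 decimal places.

v 1.895 1.037 0.525
v 2.471 0.987 1.438
v 0.725 1.603 1.295
v 2.572 1.642 1.11
v 2.357 2.013 0.509
v 1.925 1.928 -0.084
v 1.479 1.426 -0.393
v 1.228 0.742 -0.271
v 1.289 0.196 0.223
v 1.633 0.044 0.859
v 2.1 0.356 1.338
v 0.771 -2.576 -2.738
v 1.228 -2.616 -2.106
v -0.431 -2.484 -1.862
v 1.209 -2.275 -2.167
v 1.104 -1.993 -2.34
v 0.933 -1.827 -2.593
v 0.73 -1.809 -2.874
v 0.535 -1.943 -3.128
v 0.387 -2.202 -3.304
v 0.315 -2.535 -3.369
v 0.333 -2.877 -3.308
v 0.438 -3.158 -3.135
v 0.609 -3.325 -2.883
v 0.812 -3.343 -2.602
v 1.007 -3.209 -2.348
v 1.155 -2.949 -2.171
v -2.226 -2.923 -1.847
v -1.779 -2.167 -2.235
v -2.568 -1.181 -1.221
v -3.014 -1.937 -0.833
v -2.281 -2.258 -2.537
v -3.07 -1.272 -1.523
v -2.762 -2.603 -2.576
v -3.551 -1.617 -1.562
v -3.038 -3.071 -2.336
v -3.827 -2.084 -1.322
v -3.004 -3.482 -1.91
v -3.793 -2.495 -0.895
v -2.672 -3.679 -1.459
v -3.461 -2.693 -0.445
v -2.17 -3.588 -1.157
v -2.959 -2.602 -0.143
v -1.689 -3.243 -1.118
v -2.478 -2.257 -0.104
v -1.413 -2.776 -1.358
v -2.202 -1.789 -0.344
v -1.447 -2.365 -1.785
v -2.236 -1.378 -0.77
v 1.913 -2.838 3.451
v 2.511 -3.079 3.99
v 1.127 -2.962 4.269
v 2.478 -2.608 4.029
v 2.265 -2.211 3.884
v 1.94 -2.013 3.603
v 1.607 -2.077 3.273
v 1.371 -2.383 2.999
v 1.307 -2.833 2.87
v 1.435 -3.286 2.925
v 1.715 -3.596 3.147
v 2.057 -3.666 3.466
v 2.354 -3.473 3.78
v -0.06 2.296 1.889
v 1.019 1.935 3.725
v -0.212 3.622 2.239
v 0.867 3.261 4.075
v 0.653 2.479 1.505
v 1.732 2.118 3.341
v 0.501 3.805 1.855
v 1.58 3.444 3.691
f 2 1 4
f 2 4 3
f 4 1 5
f 4 5 3
f 5 1 6
f 5 6 3
f 6 1 7
f 6 7 3
f 7 1 8
f 7 8 3
f 8 1 9
f 8 9 3
f 9 1 10
f 9 10 3
f 10 1 11
f 10 11 3
f 11 1 2
f 11 2 3
f 13 12 15
f 13 15 14
f 15 12 16
f 15 16 14
f 16 12 17
f 16 17 14
f 17 12 18
f 17 18 14
f 18 12 19
f 18 19 14
f 19 12 20
f 19 20 14
f 20 12 21
f 20 21 14
f 21 12 22
f 21 22 14
f 22 12 23
f 22 23 14
f 23 12 24
f 23 24 14
f 24 12 25
f 24 25 14
f 25 12 26
f 25 26 14
f 26 12 27
f 26 27 14
f 27 12 13
f 27 13 14
f 29 28 32
f 29 32 30
f 30 32 33
f 30 33 31
f 32 28 34
f 32 34 33
f 33 34 35
f 33 35 31
f 34 28 36
f 34 36 35
f 35 36 37
f 35 37 31
f 36 28 38
f 36 38 37
f 37 38 39
f 37 39 31
f 38 28 40
f 38 40 39
f 39 40 41
f 39 41 31
f 40 28 42
f 40 42 41
f 41 42 43
f 41 43 31
f 42 28 44
f 42 44 43
f 43 44 45
f 43 45 31
f 44 28 46
f 44 46 45
f 45 46 47
f 45 47 31
f 46 28 48
f 46 48 47
f 47 48 49
f 47 49 31
f 48 28 29
f 48 29 49
f 49 29 30
f 49 30 31
f 51 50 53
f 51 53 52
f 53 50 54
f 53 54 52
f 54 50 55
f 54 55 52
f 55 50 56
f 55 56 52
f 56 50 57
f 56 57 52
f 57 50 58
f 57 58 52
f 58 50 59
f 58 59 52
f 59 50 60
f 59 60 52
f 60 50 61
f 60 61 52
f 61 50 62
f 61 62 52
f 62 50 51
f 62 51 52
f 64 66 63
f 67 64 63
f 63 66 65
f 65 67 63
f 64 70 66
f 68 64 67
f 68 70 64
f 66 70 65
f 69 67 65
f 65 70 69
f 69 68 67
f 70 68 69



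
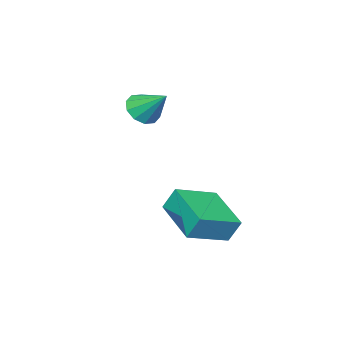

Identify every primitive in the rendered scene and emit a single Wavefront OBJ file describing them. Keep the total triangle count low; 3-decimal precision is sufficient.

v -2.835 1.233 -2.677
v -3.034 1.64 -1.775
v -2.053 3 -3.301
v -2.252 3.406 -2.398
v -1.248 0.734 -2.102
v -1.447 1.14 -1.199
v -0.466 2.5 -2.725
v -0.665 2.907 -1.823
v -2.736 -1.482 1.545
v -2.239 -1.837 1.98
v -2.744 -0.378 2.455
v -2.004 -1.582 1.672
v -2.049 -1.288 1.316
v -2.356 -1.069 1.047
v -2.809 -1.007 0.969
v -3.234 -1.126 1.11
v -3.469 -1.382 1.418
v -3.424 -1.675 1.774
v -3.116 -1.894 2.043
v -2.664 -1.956 2.121
f 2 4 1
f 5 2 1
f 1 4 3
f 3 5 1
f 2 8 4
f 6 2 5
f 6 8 2
f 4 8 3
f 7 5 3
f 3 8 7
f 7 6 5
f 8 6 7
f 10 9 12
f 10 12 11
f 12 9 13
f 12 13 11
f 13 9 14
f 13 14 11
f 14 9 15
f 14 15 11
f 15 9 16
f 15 16 11
f 16 9 17
f 16 17 11
f 17 9 18
f 17 18 11
f 18 9 19
f 18 19 11
f 19 9 20
f 19 20 11
f 20 9 10
f 20 10 11



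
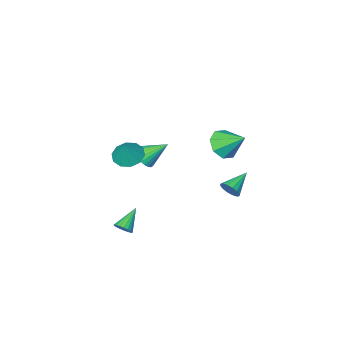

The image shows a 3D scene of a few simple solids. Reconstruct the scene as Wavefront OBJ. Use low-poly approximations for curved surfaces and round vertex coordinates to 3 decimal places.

v -3.717 -0.802 0.517
v -3.217 -0.146 -0.03
v -4.203 0.422 1.543
v -3.932 -0.233 -0.264
v -4.521 -0.654 -0.041
v -4.639 -1.162 0.509
v -4.217 -1.459 1.064
v -3.502 -1.371 1.298
v -2.913 -0.95 1.075
v -2.795 -0.443 0.525
v 2.27 -0.557 2.053
v 2.939 -0.205 1.624
v 2.83 -0.143 3.267
v 2.557 0.171 1.672
v 2.066 0.268 1.866
v 1.652 0.051 2.132
v 1.474 -0.399 2.367
v 1.6 -0.909 2.482
v 1.982 -1.284 2.433
v 2.474 -1.382 2.239
v 2.888 -1.164 1.974
v 3.065 -0.714 1.739
v -0.014 -2.835 -0.305
v 0.279 -3.253 0.285
v -1.046 -2.105 0.725
v 0.459 -3.007 0.291
v 0.566 -2.736 0.207
v 0.586 -2.479 0.044
v 0.514 -2.276 -0.171
v 0.362 -2.159 -0.407
v 0.152 -2.144 -0.627
v -0.083 -2.235 -0.798
v -0.307 -2.416 -0.895
v -0.487 -2.662 -0.901
v -0.595 -2.934 -0.816
v -0.614 -3.19 -0.654
v -0.542 -3.393 -0.439
v -0.39 -3.51 -0.203
v -0.18 -3.525 0.017
v 0.054 -3.435 0.189
v 3.627 1.148 -2.055
v 3.946 0.743 -1.894
v 2.573 0.672 -1.165
v 3.998 0.904 -1.747
v 3.985 1.108 -1.652
v 3.911 1.318 -1.628
v 3.787 1.499 -1.677
v 3.636 1.62 -1.792
v 3.484 1.658 -1.952
v 3.356 1.609 -2.13
v 3.275 1.48 -2.295
v 3.255 1.293 -2.418
v 3.3 1.081 -2.479
v 3.401 0.881 -2.466
v 3.541 0.727 -2.382
v 3.696 0.646 -2.242
v 3.84 0.652 -2.069
v -1.783 2.678 -0.236
v -1.482 2.493 0.261
v -3.057 2.302 0.396
v -1.546 2.798 0.313
v -1.674 3.071 0.218
v -1.831 3.238 0.001
v -1.975 3.255 -0.279
v -2.068 3.118 -0.548
v -2.085 2.863 -0.733
v -2.02 2.558 -0.785
v -1.893 2.285 -0.69
v -1.736 2.118 -0.473
v -1.591 2.101 -0.192
v -1.499 2.238 0.076
f 2 1 4
f 2 4 3
f 4 1 5
f 4 5 3
f 5 1 6
f 5 6 3
f 6 1 7
f 6 7 3
f 7 1 8
f 7 8 3
f 8 1 9
f 8 9 3
f 9 1 10
f 9 10 3
f 10 1 2
f 10 2 3
f 12 11 14
f 12 14 13
f 14 11 15
f 14 15 13
f 15 11 16
f 15 16 13
f 16 11 17
f 16 17 13
f 17 11 18
f 17 18 13
f 18 11 19
f 18 19 13
f 19 11 20
f 19 20 13
f 20 11 21
f 20 21 13
f 21 11 22
f 21 22 13
f 22 11 12
f 22 12 13
f 24 23 26
f 24 26 25
f 26 23 27
f 26 27 25
f 27 23 28
f 27 28 25
f 28 23 29
f 28 29 25
f 29 23 30
f 29 30 25
f 30 23 31
f 30 31 25
f 31 23 32
f 31 32 25
f 32 23 33
f 32 33 25
f 33 23 34
f 33 34 25
f 34 23 35
f 34 35 25
f 35 23 36
f 35 36 25
f 36 23 37
f 36 37 25
f 37 23 38
f 37 38 25
f 38 23 39
f 38 39 25
f 39 23 40
f 39 40 25
f 40 23 24
f 40 24 25
f 42 41 44
f 42 44 43
f 44 41 45
f 44 45 43
f 45 41 46
f 45 46 43
f 46 41 47
f 46 47 43
f 47 41 48
f 47 48 43
f 48 41 49
f 48 49 43
f 49 41 50
f 49 50 43
f 50 41 51
f 50 51 43
f 51 41 52
f 51 52 43
f 52 41 53
f 52 53 43
f 53 41 54
f 53 54 43
f 54 41 55
f 54 55 43
f 55 41 56
f 55 56 43
f 56 41 57
f 56 57 43
f 57 41 42
f 57 42 43
f 59 58 61
f 59 61 60
f 61 58 62
f 61 62 60
f 62 58 63
f 62 63 60
f 63 58 64
f 63 64 60
f 64 58 65
f 64 65 60
f 65 58 66
f 65 66 60
f 66 58 67
f 66 67 60
f 67 58 68
f 67 68 60
f 68 58 69
f 68 69 60
f 69 58 70
f 69 70 60
f 70 58 71
f 70 71 60
f 71 58 59
f 71 59 60



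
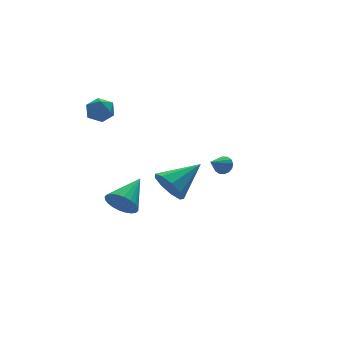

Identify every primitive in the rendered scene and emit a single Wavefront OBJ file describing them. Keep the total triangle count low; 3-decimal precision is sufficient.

v -3.059 1.018 -3.779
v -2.476 0.638 -4.38
v -1.561 2.022 -2.961
v -2.576 0.933 -4.558
v -2.751 1.241 -4.617
v -2.972 1.516 -4.548
v -3.206 1.714 -4.363
v -3.418 1.807 -4.088
v -3.576 1.78 -3.767
v -3.654 1.636 -3.447
v -3.642 1.399 -3.178
v -3.542 1.104 -3.001
v -3.367 0.795 -2.942
v -3.146 0.521 -3.01
v -2.912 0.322 -3.196
v -2.7 0.23 -3.47
v -2.542 0.257 -3.792
v -2.464 0.401 -4.111
v -2.773 -3.497 -0.207
v -2.445 -3.065 -1.023
v -0.987 -3.203 0.667
v -2.72 -2.608 -0.616
v -3.019 -2.568 -0.018
v -3.203 -2.962 0.492
v -3.186 -3.607 0.675
v -2.976 -4.2 0.445
v -2.671 -4.465 -0.09
v -2.413 -4.277 -0.68
v -2.324 -3.724 -1.048
v 1.838 -0.21 -1.747
v 2.127 -0.1 -1.292
v 0.922 -0.59 -1.073
v 1.986 0.14 -1.349
v 1.805 0.287 -1.513
v 1.633 0.3 -1.739
v 1.516 0.177 -1.968
v 1.485 -0.05 -2.137
v 1.55 -0.32 -2.202
v 1.691 -0.56 -2.145
v 1.872 -0.706 -1.981
v 2.044 -0.72 -1.755
v 2.161 -0.597 -1.526
v 2.192 -0.37 -1.357
v -3.144 3.324 2.444
v -2.728 3.301 1.763
v -3.832 2.299 2.057
v -3.416 2.276 1.376
v -3.061 2.089 2.068
v -2.636 2.722 2.307
v -3.924 2.878 1.513
v -3.499 3.511 1.752
v -3.209 3.025 1.188
v -2.676 2.538 1.53
v -3.884 3.062 2.29
v -3.351 2.575 2.632
f 2 1 4
f 2 4 3
f 4 1 5
f 4 5 3
f 5 1 6
f 5 6 3
f 6 1 7
f 6 7 3
f 7 1 8
f 7 8 3
f 8 1 9
f 8 9 3
f 9 1 10
f 9 10 3
f 10 1 11
f 10 11 3
f 11 1 12
f 11 12 3
f 12 1 13
f 12 13 3
f 13 1 14
f 13 14 3
f 14 1 15
f 14 15 3
f 15 1 16
f 15 16 3
f 16 1 17
f 16 17 3
f 17 1 18
f 17 18 3
f 18 1 2
f 18 2 3
f 20 19 22
f 20 22 21
f 22 19 23
f 22 23 21
f 23 19 24
f 23 24 21
f 24 19 25
f 24 25 21
f 25 19 26
f 25 26 21
f 26 19 27
f 26 27 21
f 27 19 28
f 27 28 21
f 28 19 29
f 28 29 21
f 29 19 20
f 29 20 21
f 31 30 33
f 31 33 32
f 33 30 34
f 33 34 32
f 34 30 35
f 34 35 32
f 35 30 36
f 35 36 32
f 36 30 37
f 36 37 32
f 37 30 38
f 37 38 32
f 38 30 39
f 38 39 32
f 39 30 40
f 39 40 32
f 40 30 41
f 40 41 32
f 41 30 42
f 41 42 32
f 42 30 43
f 42 43 32
f 43 30 31
f 43 31 32
f 44 55 49
f 44 49 45
f 44 45 51
f 44 51 54
f 44 54 55
f 45 49 53
f 49 55 48
f 55 54 46
f 54 51 50
f 51 45 52
f 47 53 48
f 47 48 46
f 47 46 50
f 47 50 52
f 47 52 53
f 48 53 49
f 46 48 55
f 50 46 54
f 52 50 51
f 53 52 45



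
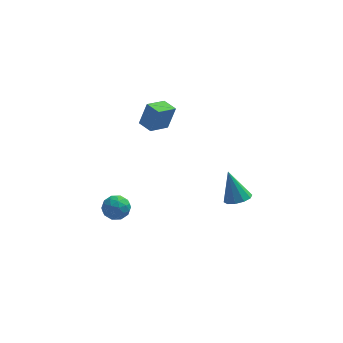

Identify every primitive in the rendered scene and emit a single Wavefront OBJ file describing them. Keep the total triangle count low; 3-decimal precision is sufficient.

v -3.235 0.129 -4.244
v -2.741 0.24 -3.572
v -3.399 -1.18 -3.908
v -2.905 -1.069 -3.236
v -3.665 -0.71 -3.263
v -3.564 0.098 -3.47
v -2.576 -1.038 -4.01
v -2.475 -0.23 -4.217
v -2.334 -0.482 -3.427
v -3.007 -0.279 -2.966
v -3.133 -0.661 -4.514
v -3.806 -0.458 -4.053
v -2.974 0.299 -3.938
v -3.166 -1.239 -3.542
v -3.613 -1.029 -3.558
v -3.323 -0.963 -3.163
v -3.458 0.216 -3.878
v -3.167 0.281 -3.483
v -3.71 -0.277 -3.301
v -2.973 -1.221 -3.997
v -2.682 -1.156 -3.602
v -2.817 0.023 -4.317
v -2.527 0.089 -3.922
v -2.43 -0.663 -4.179
v -2.444 -0.06 -3.458
v -2.54 -0.829 -3.26
v -2.347 -0.811 -3.715
v -2.287 -0.335 -3.837
v -2.84 0.06 -3.186
v -2.936 -0.71 -2.989
v -3.383 -0.499 -3.004
v -3.324 -0.024 -3.126
v -2.6 -0.364 -3.101
v -3.204 -0.23 -4.491
v -3.3 -1 -4.294
v -2.816 -0.916 -4.354
v -2.757 -0.441 -4.476
v -3.6 -0.111 -4.22
v -3.696 -0.88 -4.022
v -3.853 -0.605 -3.643
v -3.793 -0.129 -3.765
v -3.54 -0.576 -4.379
v -1.794 -0.072 2.921
v -1.371 0.099 4.298
v -0.883 0.758 2.539
v -0.46 0.928 3.915
v -1.2 -0.768 2.825
v -0.777 -0.598 4.201
v -0.289 0.061 2.442
v 0.134 0.232 3.819
v 3.359 -1.765 -1.945
v 3.996 -2.098 -1.64
v 2.841 -1.175 -0.215
v 4.108 -1.645 -1.762
v 3.934 -1.238 -1.953
v 3.54 -1.033 -2.141
v 3.078 -1.107 -2.254
v 2.723 -1.433 -2.249
v 2.611 -1.886 -2.128
v 2.785 -2.293 -1.937
v 3.178 -2.498 -1.749
v 3.641 -2.424 -1.635
f 1 38 17
f 38 12 41
f 17 41 6
f 38 41 17
f 1 17 13
f 17 6 18
f 13 18 2
f 17 18 13
f 1 13 22
f 13 2 23
f 22 23 8
f 13 23 22
f 1 22 34
f 22 8 37
f 34 37 11
f 22 37 34
f 1 34 38
f 34 11 42
f 38 42 12
f 34 42 38
f 2 18 29
f 18 6 32
f 29 32 10
f 18 32 29
f 6 41 19
f 41 12 40
f 19 40 5
f 41 40 19
f 12 42 39
f 42 11 35
f 39 35 3
f 42 35 39
f 11 37 36
f 37 8 24
f 36 24 7
f 37 24 36
f 8 23 28
f 23 2 25
f 28 25 9
f 23 25 28
f 4 30 16
f 30 10 31
f 16 31 5
f 30 31 16
f 4 16 14
f 16 5 15
f 14 15 3
f 16 15 14
f 4 14 21
f 14 3 20
f 21 20 7
f 14 20 21
f 4 21 26
f 21 7 27
f 26 27 9
f 21 27 26
f 4 26 30
f 26 9 33
f 30 33 10
f 26 33 30
f 5 31 19
f 31 10 32
f 19 32 6
f 31 32 19
f 3 15 39
f 15 5 40
f 39 40 12
f 15 40 39
f 7 20 36
f 20 3 35
f 36 35 11
f 20 35 36
f 9 27 28
f 27 7 24
f 28 24 8
f 27 24 28
f 10 33 29
f 33 9 25
f 29 25 2
f 33 25 29
f 44 46 43
f 47 44 43
f 43 46 45
f 45 47 43
f 44 50 46
f 48 44 47
f 48 50 44
f 46 50 45
f 49 47 45
f 45 50 49
f 49 48 47
f 50 48 49
f 52 51 54
f 52 54 53
f 54 51 55
f 54 55 53
f 55 51 56
f 55 56 53
f 56 51 57
f 56 57 53
f 57 51 58
f 57 58 53
f 58 51 59
f 58 59 53
f 59 51 60
f 59 60 53
f 60 51 61
f 60 61 53
f 61 51 62
f 61 62 53
f 62 51 52
f 62 52 53



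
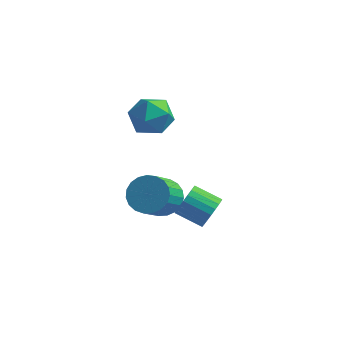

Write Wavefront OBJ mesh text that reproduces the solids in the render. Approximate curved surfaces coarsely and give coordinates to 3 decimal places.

v 1.773 -0.848 -3.355
v 2.073 -1.222 -2.727
v 0.888 -1.286 -2.198
v 0.587 -0.912 -2.825
v 2.097 -0.907 -2.637
v 0.911 -0.971 -2.107
v 2.064 -0.582 -2.67
v 0.878 -0.646 -2.141
v 1.981 -0.303 -2.822
v 0.795 -0.367 -2.293
v 1.862 -0.118 -3.066
v 0.676 -0.182 -2.537
v 1.728 -0.059 -3.36
v 0.542 -0.123 -2.831
v 1.601 -0.137 -3.653
v 0.415 -0.201 -3.124
v 1.504 -0.337 -3.895
v 0.318 -0.402 -3.365
v 1.454 -0.626 -4.043
v 0.268 -0.691 -3.513
v 1.458 -0.954 -4.072
v 0.273 -1.018 -3.542
v 1.517 -1.262 -3.977
v 0.332 -1.327 -3.447
v 1.621 -1.5 -3.774
v 0.435 -1.564 -3.245
v 1.75 -1.624 -3.499
v 0.565 -1.688 -2.97
v 1.884 -1.614 -3.199
v 0.698 -1.679 -2.67
v 1.998 -1.472 -2.926
v 0.812 -1.536 -2.397
v -1.087 0.999 1.526
v -0.598 0.76 0.614
v -2.222 -0.26 1.246
v -1.733 -0.499 0.334
v -1.252 -0.691 1.261
v -0.55 0.087 1.434
v -2.27 0.413 0.426
v -1.568 1.191 0.599
v -1.329 0.399 -0.066
v -0.7 -0.284 0.45
v -2.12 0.784 1.41
v -1.491 0.101 1.926
v -1.014 0.401 -4.167
v -0.536 0.937 -3.53
v -0.567 -0.405 -2.377
v -1.046 -0.941 -3.013
v -0.916 1.022 -3.442
v -0.947 -0.32 -2.288
v -1.312 1 -3.478
v -1.344 -0.342 -2.325
v -1.658 0.874 -3.634
v -1.689 -0.468 -2.48
v -1.892 0.666 -3.882
v -1.923 -0.676 -2.728
v -1.974 0.413 -4.179
v -2.006 -0.929 -3.026
v -1.89 0.157 -4.474
v -1.922 -1.185 -3.321
v -1.655 -0.056 -4.716
v -1.687 -1.398 -3.562
v -1.309 -0.191 -4.863
v -1.341 -1.533 -3.709
v -0.912 -0.223 -4.89
v -0.944 -1.565 -3.736
v -0.533 -0.147 -4.791
v -0.564 -1.489 -3.637
v -0.237 0.024 -4.585
v -0.268 -1.318 -3.431
v -0.075 0.259 -4.306
v -0.107 -1.083 -3.152
v -0.076 0.519 -4.003
v -0.107 -0.823 -2.85
v -0.239 0.759 -3.729
v -0.27 -0.583 -2.575
f 2 1 5
f 2 5 3
f 3 5 6
f 3 6 4
f 5 1 7
f 5 7 6
f 6 7 8
f 6 8 4
f 7 1 9
f 7 9 8
f 8 9 10
f 8 10 4
f 9 1 11
f 9 11 10
f 10 11 12
f 10 12 4
f 11 1 13
f 11 13 12
f 12 13 14
f 12 14 4
f 13 1 15
f 13 15 14
f 14 15 16
f 14 16 4
f 15 1 17
f 15 17 16
f 16 17 18
f 16 18 4
f 17 1 19
f 17 19 18
f 18 19 20
f 18 20 4
f 19 1 21
f 19 21 20
f 20 21 22
f 20 22 4
f 21 1 23
f 21 23 22
f 22 23 24
f 22 24 4
f 23 1 25
f 23 25 24
f 24 25 26
f 24 26 4
f 25 1 27
f 25 27 26
f 26 27 28
f 26 28 4
f 27 1 29
f 27 29 28
f 28 29 30
f 28 30 4
f 29 1 31
f 29 31 30
f 30 31 32
f 30 32 4
f 31 1 2
f 31 2 32
f 32 2 3
f 32 3 4
f 33 44 38
f 33 38 34
f 33 34 40
f 33 40 43
f 33 43 44
f 34 38 42
f 38 44 37
f 44 43 35
f 43 40 39
f 40 34 41
f 36 42 37
f 36 37 35
f 36 35 39
f 36 39 41
f 36 41 42
f 37 42 38
f 35 37 44
f 39 35 43
f 41 39 40
f 42 41 34
f 46 45 49
f 46 49 47
f 47 49 50
f 47 50 48
f 49 45 51
f 49 51 50
f 50 51 52
f 50 52 48
f 51 45 53
f 51 53 52
f 52 53 54
f 52 54 48
f 53 45 55
f 53 55 54
f 54 55 56
f 54 56 48
f 55 45 57
f 55 57 56
f 56 57 58
f 56 58 48
f 57 45 59
f 57 59 58
f 58 59 60
f 58 60 48
f 59 45 61
f 59 61 60
f 60 61 62
f 60 62 48
f 61 45 63
f 61 63 62
f 62 63 64
f 62 64 48
f 63 45 65
f 63 65 64
f 64 65 66
f 64 66 48
f 65 45 67
f 65 67 66
f 66 67 68
f 66 68 48
f 67 45 69
f 67 69 68
f 68 69 70
f 68 70 48
f 69 45 71
f 69 71 70
f 70 71 72
f 70 72 48
f 71 45 73
f 71 73 72
f 72 73 74
f 72 74 48
f 73 45 75
f 73 75 74
f 74 75 76
f 74 76 48
f 75 45 46
f 75 46 76
f 76 46 47
f 76 47 48



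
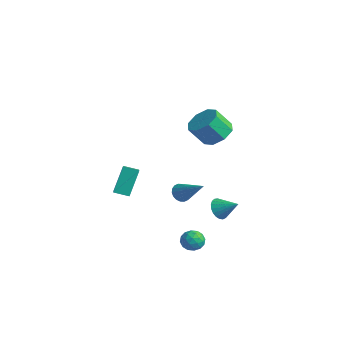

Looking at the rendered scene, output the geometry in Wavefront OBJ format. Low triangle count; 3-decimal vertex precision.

v -3.893 -0.795 -2.792
v -2.395 -1.817 -1.792
v -4.27 0.129 -1.282
v -2.773 -0.892 -0.283
v -3.287 -0.148 -3.037
v -1.79 -1.169 -2.038
v -3.665 0.777 -1.528
v -2.167 -0.245 -0.528
v 2.462 0.611 -3.52
v 2.898 0.062 -3.38
v 1.882 -0.042 -4.28
v 2.318 -0.591 -4.14
v 1.856 -0.367 -3.643
v 2.214 0.037 -3.174
v 2.566 -0.017 -4.486
v 2.924 0.387 -4.017
v 2.962 -0.326 -3.977
v 2.523 -0.542 -3.456
v 2.257 0.562 -4.204
v 1.818 0.346 -3.683
v 2.731 0.394 -3.384
v 2.049 -0.374 -4.276
v 1.777 -0.242 -3.984
v 2.034 -0.565 -3.902
v 2.328 0.379 -3.262
v 2.585 0.056 -3.18
v 1.972 -0.195 -3.334
v 2.195 -0.036 -4.48
v 2.452 -0.359 -4.398
v 2.746 0.585 -3.758
v 3.003 0.262 -3.676
v 2.808 0.215 -4.326
v 3.025 -0.157 -3.652
v 2.684 -0.541 -4.099
v 2.83 -0.204 -4.302
v 3.041 0.034 -4.027
v 2.766 -0.284 -3.346
v 2.426 -0.668 -3.792
v 2.154 -0.536 -3.5
v 2.364 -0.299 -3.225
v 2.805 -0.512 -3.697
v 2.354 0.688 -3.868
v 2.014 0.304 -4.314
v 2.416 0.319 -4.435
v 2.626 0.556 -4.16
v 2.096 0.561 -3.561
v 1.755 0.177 -4.008
v 1.739 -0.014 -3.633
v 1.95 0.224 -3.358
v 1.975 0.532 -3.963
v 1.021 2.697 2.851
v 1.968 2.404 2.983
v 1.566 1.63 4.142
v 0.619 1.923 4.009
v 1.806 3.051 3.359
v 1.404 2.277 4.518
v 1.184 3.49 3.437
v 0.783 2.717 4.596
v 0.467 3.465 3.171
v 0.065 2.691 4.33
v 0.074 2.99 2.718
v -0.328 2.216 3.877
v 0.236 2.343 2.342
v -0.166 1.569 3.501
v 0.857 1.903 2.264
v 0.456 1.13 3.423
v 1.575 1.929 2.53
v 1.173 1.155 3.689
v 0.358 3.349 -3.629
v 0.792 2.785 -3.831
v 1.362 3.871 -2.931
v 0.842 2.988 -4.056
v 0.809 3.254 -4.208
v 0.698 3.536 -4.259
v 0.528 3.786 -4.201
v 0.328 3.96 -4.044
v 0.134 4.029 -3.816
v -0.022 3.98 -3.555
v -0.112 3.821 -3.307
v -0.121 3.581 -3.114
v -0.047 3.301 -3.011
v 0.097 3.029 -3.014
v 0.286 2.812 -3.124
v 0.487 2.688 -3.321
v 0.666 2.679 -3.571
v -1.715 2.258 -2.963
v -1.376 2.472 -3.463
v -0.025 2.542 -1.697
v -1.493 2.71 -3.359
v -1.655 2.859 -3.177
v -1.828 2.888 -2.953
v -1.978 2.793 -2.731
v -2.077 2.592 -2.555
v -2.103 2.325 -2.459
v -2.053 2.045 -2.464
v -1.936 1.807 -2.567
v -1.774 1.658 -2.749
v -1.601 1.629 -2.973
v -1.451 1.724 -3.196
v -1.352 1.925 -3.372
v -1.326 2.192 -3.467
f 2 4 1
f 5 2 1
f 1 4 3
f 3 5 1
f 2 8 4
f 6 2 5
f 6 8 2
f 4 8 3
f 7 5 3
f 3 8 7
f 7 6 5
f 8 6 7
f 9 46 25
f 46 20 49
f 25 49 14
f 46 49 25
f 9 25 21
f 25 14 26
f 21 26 10
f 25 26 21
f 9 21 30
f 21 10 31
f 30 31 16
f 21 31 30
f 9 30 42
f 30 16 45
f 42 45 19
f 30 45 42
f 9 42 46
f 42 19 50
f 46 50 20
f 42 50 46
f 10 26 37
f 26 14 40
f 37 40 18
f 26 40 37
f 14 49 27
f 49 20 48
f 27 48 13
f 49 48 27
f 20 50 47
f 50 19 43
f 47 43 11
f 50 43 47
f 19 45 44
f 45 16 32
f 44 32 15
f 45 32 44
f 16 31 36
f 31 10 33
f 36 33 17
f 31 33 36
f 12 38 24
f 38 18 39
f 24 39 13
f 38 39 24
f 12 24 22
f 24 13 23
f 22 23 11
f 24 23 22
f 12 22 29
f 22 11 28
f 29 28 15
f 22 28 29
f 12 29 34
f 29 15 35
f 34 35 17
f 29 35 34
f 12 34 38
f 34 17 41
f 38 41 18
f 34 41 38
f 13 39 27
f 39 18 40
f 27 40 14
f 39 40 27
f 11 23 47
f 23 13 48
f 47 48 20
f 23 48 47
f 15 28 44
f 28 11 43
f 44 43 19
f 28 43 44
f 17 35 36
f 35 15 32
f 36 32 16
f 35 32 36
f 18 41 37
f 41 17 33
f 37 33 10
f 41 33 37
f 52 51 55
f 52 55 53
f 53 55 56
f 53 56 54
f 55 51 57
f 55 57 56
f 56 57 58
f 56 58 54
f 57 51 59
f 57 59 58
f 58 59 60
f 58 60 54
f 59 51 61
f 59 61 60
f 60 61 62
f 60 62 54
f 61 51 63
f 61 63 62
f 62 63 64
f 62 64 54
f 63 51 65
f 63 65 64
f 64 65 66
f 64 66 54
f 65 51 67
f 65 67 66
f 66 67 68
f 66 68 54
f 67 51 52
f 67 52 68
f 68 52 53
f 68 53 54
f 70 69 72
f 70 72 71
f 72 69 73
f 72 73 71
f 73 69 74
f 73 74 71
f 74 69 75
f 74 75 71
f 75 69 76
f 75 76 71
f 76 69 77
f 76 77 71
f 77 69 78
f 77 78 71
f 78 69 79
f 78 79 71
f 79 69 80
f 79 80 71
f 80 69 81
f 80 81 71
f 81 69 82
f 81 82 71
f 82 69 83
f 82 83 71
f 83 69 84
f 83 84 71
f 84 69 85
f 84 85 71
f 85 69 70
f 85 70 71
f 87 86 89
f 87 89 88
f 89 86 90
f 89 90 88
f 90 86 91
f 90 91 88
f 91 86 92
f 91 92 88
f 92 86 93
f 92 93 88
f 93 86 94
f 93 94 88
f 94 86 95
f 94 95 88
f 95 86 96
f 95 96 88
f 96 86 97
f 96 97 88
f 97 86 98
f 97 98 88
f 98 86 99
f 98 99 88
f 99 86 100
f 99 100 88
f 100 86 101
f 100 101 88
f 101 86 87
f 101 87 88



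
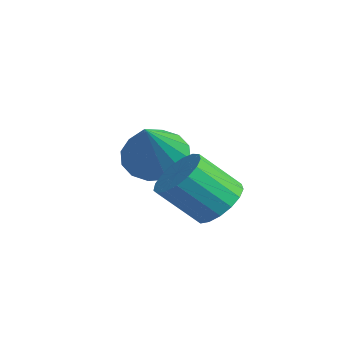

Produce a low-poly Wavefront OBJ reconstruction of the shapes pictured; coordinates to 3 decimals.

v 0.166 2.456 -1.826
v 0.539 2.076 -2.355
v 1.134 1.664 -0.574
v 0.741 2.404 -2.304
v 0.79 2.745 -2.126
v 0.671 3.009 -1.867
v 0.417 3.125 -1.597
v 0.096 3.062 -1.389
v -0.207 2.836 -1.298
v -0.409 2.509 -1.348
v -0.458 2.168 -1.526
v -0.339 1.904 -1.785
v -0.085 1.788 -2.055
v 0.236 1.851 -2.263
v 2.327 2.716 -2.433
v 2.662 3.062 -1.981
v 2.287 2.289 -1.114
v 1.953 1.944 -1.567
v 2.376 3.197 -1.984
v 2.001 2.425 -1.117
v 2.08 3.222 -2.09
v 1.705 2.45 -1.223
v 1.84 3.131 -2.274
v 1.465 2.359 -1.407
v 1.712 2.946 -2.495
v 1.337 2.173 -1.628
v 1.725 2.707 -2.702
v 1.35 1.935 -1.835
v 1.876 2.471 -2.847
v 1.501 1.699 -1.98
v 2.13 2.291 -2.898
v 1.755 1.518 -2.031
v 2.43 2.208 -2.842
v 2.055 1.436 -1.975
v 2.706 2.242 -2.692
v 2.331 1.469 -1.825
v 2.896 2.384 -2.484
v 2.521 1.612 -1.617
v 2.955 2.603 -2.263
v 2.58 1.83 -1.396
v 2.87 2.847 -2.082
v 2.496 2.075 -1.215
f 2 1 4
f 2 4 3
f 4 1 5
f 4 5 3
f 5 1 6
f 5 6 3
f 6 1 7
f 6 7 3
f 7 1 8
f 7 8 3
f 8 1 9
f 8 9 3
f 9 1 10
f 9 10 3
f 10 1 11
f 10 11 3
f 11 1 12
f 11 12 3
f 12 1 13
f 12 13 3
f 13 1 14
f 13 14 3
f 14 1 2
f 14 2 3
f 16 15 19
f 16 19 17
f 17 19 20
f 17 20 18
f 19 15 21
f 19 21 20
f 20 21 22
f 20 22 18
f 21 15 23
f 21 23 22
f 22 23 24
f 22 24 18
f 23 15 25
f 23 25 24
f 24 25 26
f 24 26 18
f 25 15 27
f 25 27 26
f 26 27 28
f 26 28 18
f 27 15 29
f 27 29 28
f 28 29 30
f 28 30 18
f 29 15 31
f 29 31 30
f 30 31 32
f 30 32 18
f 31 15 33
f 31 33 32
f 32 33 34
f 32 34 18
f 33 15 35
f 33 35 34
f 34 35 36
f 34 36 18
f 35 15 37
f 35 37 36
f 36 37 38
f 36 38 18
f 37 15 39
f 37 39 38
f 38 39 40
f 38 40 18
f 39 15 41
f 39 41 40
f 40 41 42
f 40 42 18
f 41 15 16
f 41 16 42
f 42 16 17
f 42 17 18



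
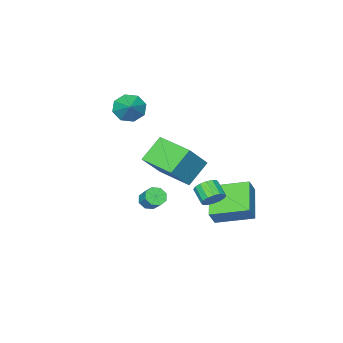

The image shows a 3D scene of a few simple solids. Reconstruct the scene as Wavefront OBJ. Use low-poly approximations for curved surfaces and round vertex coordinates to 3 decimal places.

v 0.266 -4.174 2.744
v 0.911 -4.166 2.075
v 1.014 -3.306 3.476
v 0.417 -3.663 1.982
v -0.166 -3.459 2.337
v -0.496 -3.674 2.93
v -0.38 -4.182 3.414
v 0.115 -4.686 3.506
v 0.697 -4.89 3.152
v 1.027 -4.675 2.559
v 1.578 3.45 -0.255
v 1.973 3.069 -0.656
v 1.717 2.248 -0.126
v 1.322 2.63 0.275
v 2.183 3.173 -0.393
v 1.927 2.352 0.137
v 2.231 3.351 -0.093
v 1.975 2.53 0.437
v 2.104 3.556 0.163
v 1.848 2.736 0.693
v 1.836 3.733 0.307
v 1.58 2.912 0.837
v 1.498 3.834 0.301
v 1.243 3.013 0.831
v 1.183 3.832 0.146
v 0.927 3.011 0.676
v 0.973 3.728 -0.117
v 0.717 2.907 0.413
v 0.925 3.55 -0.417
v 0.669 2.729 0.113
v 1.052 3.344 -0.673
v 0.796 2.524 -0.143
v 1.32 3.168 -0.817
v 1.064 2.347 -0.287
v 1.657 3.067 -0.811
v 1.402 2.246 -0.281
v 0.672 -2.252 -3.385
v 1.283 -2.403 -3.395
v 1.48 -1.66 -2.665
v 0.868 -1.508 -2.655
v 1.173 -2.06 -3.715
v 1.369 -1.317 -2.985
v 0.769 -1.829 -3.842
v 0.965 -1.086 -3.112
v 0.308 -1.845 -3.701
v 0.505 -1.102 -2.971
v 0.06 -2.1 -3.375
v 0.257 -1.357 -2.645
v 0.171 -2.443 -3.055
v 0.367 -1.7 -2.325
v 0.575 -2.674 -2.928
v 0.771 -1.931 -2.198
v 1.035 -2.658 -3.069
v 1.232 -1.915 -2.339
v -1.344 0.683 -2.462
v -0.804 0.776 -1.555
v -2.589 2.367 -1.894
v -2.049 2.46 -0.986
v 0.029 2.02 -3.414
v 0.569 2.113 -2.506
v -1.216 3.704 -2.845
v -0.676 3.797 -1.938
v 1.917 -0.096 0.35
v 0.648 -0.08 1.466
v 1.853 1.981 0.248
v 0.584 1.997 1.364
v 3.296 0.023 1.916
v 2.027 0.039 3.032
v 3.232 2.1 1.814
v 1.963 2.116 2.93
f 2 1 4
f 2 4 3
f 4 1 5
f 4 5 3
f 5 1 6
f 5 6 3
f 6 1 7
f 6 7 3
f 7 1 8
f 7 8 3
f 8 1 9
f 8 9 3
f 9 1 10
f 9 10 3
f 10 1 2
f 10 2 3
f 12 11 15
f 12 15 13
f 13 15 16
f 13 16 14
f 15 11 17
f 15 17 16
f 16 17 18
f 16 18 14
f 17 11 19
f 17 19 18
f 18 19 20
f 18 20 14
f 19 11 21
f 19 21 20
f 20 21 22
f 20 22 14
f 21 11 23
f 21 23 22
f 22 23 24
f 22 24 14
f 23 11 25
f 23 25 24
f 24 25 26
f 24 26 14
f 25 11 27
f 25 27 26
f 26 27 28
f 26 28 14
f 27 11 29
f 27 29 28
f 28 29 30
f 28 30 14
f 29 11 31
f 29 31 30
f 30 31 32
f 30 32 14
f 31 11 33
f 31 33 32
f 32 33 34
f 32 34 14
f 33 11 35
f 33 35 34
f 34 35 36
f 34 36 14
f 35 11 12
f 35 12 36
f 36 12 13
f 36 13 14
f 38 37 41
f 38 41 39
f 39 41 42
f 39 42 40
f 41 37 43
f 41 43 42
f 42 43 44
f 42 44 40
f 43 37 45
f 43 45 44
f 44 45 46
f 44 46 40
f 45 37 47
f 45 47 46
f 46 47 48
f 46 48 40
f 47 37 49
f 47 49 48
f 48 49 50
f 48 50 40
f 49 37 51
f 49 51 50
f 50 51 52
f 50 52 40
f 51 37 53
f 51 53 52
f 52 53 54
f 52 54 40
f 53 37 38
f 53 38 54
f 54 38 39
f 54 39 40
f 56 58 55
f 59 56 55
f 55 58 57
f 57 59 55
f 56 62 58
f 60 56 59
f 60 62 56
f 58 62 57
f 61 59 57
f 57 62 61
f 61 60 59
f 62 60 61
f 64 66 63
f 67 64 63
f 63 66 65
f 65 67 63
f 64 70 66
f 68 64 67
f 68 70 64
f 66 70 65
f 69 67 65
f 65 70 69
f 69 68 67
f 70 68 69



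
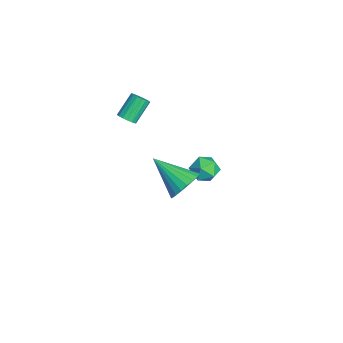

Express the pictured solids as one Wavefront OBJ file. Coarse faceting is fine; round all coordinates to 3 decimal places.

v -1.652 0.957 -0.669
v -0.894 0.997 -0.332
v -1.206 0.063 -1.568
v -0.448 0.103 -1.231
v -1.072 -0.247 -0.809
v -1.348 0.305 -0.254
v -0.752 0.755 -1.646
v -1.028 1.307 -1.091
v -0.338 0.871 -0.936
v -0.536 0.252 -0.419
v -1.564 0.808 -1.481
v -1.762 0.189 -0.964
v -2.109 -3.091 2.399
v -1.792 -3.294 2.757
v -2.413 -2.533 3.74
v -2.731 -2.329 3.381
v -1.67 -3.092 2.677
v -2.292 -2.331 3.66
v -1.649 -2.89 2.534
v -2.27 -2.128 3.517
v -1.733 -2.734 2.359
v -2.355 -1.972 3.342
v -1.904 -2.659 2.194
v -2.525 -1.898 3.177
v -2.121 -2.684 2.075
v -2.743 -1.922 3.058
v -2.336 -2.801 2.031
v -2.957 -2.04 3.014
v -2.499 -2.985 2.071
v -3.12 -2.224 3.053
v -2.572 -3.194 2.185
v -3.194 -2.432 3.168
v -2.54 -3.378 2.349
v -3.161 -2.617 3.332
v -2.409 -3.497 2.524
v -3.03 -2.735 3.507
v -2.209 -3.523 2.67
v -2.83 -2.761 3.653
v -1.986 -3.45 2.754
v -2.608 -2.688 3.737
v 3.856 -1.104 2.566
v 4.524 -1.124 3.213
v 2.724 -2.436 3.694
v 4.302 -0.832 3.335
v 4.003 -0.587 3.325
v 3.679 -0.431 3.183
v 3.385 -0.392 2.935
v 3.173 -0.476 2.623
v 3.078 -0.668 2.301
v 3.119 -0.936 2.025
v 3.286 -1.233 1.842
v 3.552 -1.508 1.785
v 3.871 -1.712 1.863
v 4.187 -1.812 2.062
v 4.446 -1.789 2.349
v 4.603 -1.648 2.673
v 4.63 -1.413 2.979
f 1 12 6
f 1 6 2
f 1 2 8
f 1 8 11
f 1 11 12
f 2 6 10
f 6 12 5
f 12 11 3
f 11 8 7
f 8 2 9
f 4 10 5
f 4 5 3
f 4 3 7
f 4 7 9
f 4 9 10
f 5 10 6
f 3 5 12
f 7 3 11
f 9 7 8
f 10 9 2
f 14 13 17
f 14 17 15
f 15 17 18
f 15 18 16
f 17 13 19
f 17 19 18
f 18 19 20
f 18 20 16
f 19 13 21
f 19 21 20
f 20 21 22
f 20 22 16
f 21 13 23
f 21 23 22
f 22 23 24
f 22 24 16
f 23 13 25
f 23 25 24
f 24 25 26
f 24 26 16
f 25 13 27
f 25 27 26
f 26 27 28
f 26 28 16
f 27 13 29
f 27 29 28
f 28 29 30
f 28 30 16
f 29 13 31
f 29 31 30
f 30 31 32
f 30 32 16
f 31 13 33
f 31 33 32
f 32 33 34
f 32 34 16
f 33 13 35
f 33 35 34
f 34 35 36
f 34 36 16
f 35 13 37
f 35 37 36
f 36 37 38
f 36 38 16
f 37 13 39
f 37 39 38
f 38 39 40
f 38 40 16
f 39 13 14
f 39 14 40
f 40 14 15
f 40 15 16
f 42 41 44
f 42 44 43
f 44 41 45
f 44 45 43
f 45 41 46
f 45 46 43
f 46 41 47
f 46 47 43
f 47 41 48
f 47 48 43
f 48 41 49
f 48 49 43
f 49 41 50
f 49 50 43
f 50 41 51
f 50 51 43
f 51 41 52
f 51 52 43
f 52 41 53
f 52 53 43
f 53 41 54
f 53 54 43
f 54 41 55
f 54 55 43
f 55 41 56
f 55 56 43
f 56 41 57
f 56 57 43
f 57 41 42
f 57 42 43



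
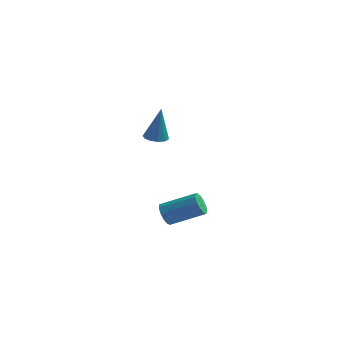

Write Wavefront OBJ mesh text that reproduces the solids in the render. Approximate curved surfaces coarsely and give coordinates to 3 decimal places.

v 2.194 -1.598 -4.067
v 2.52 -1.825 -4.594
v 4.152 -1.369 -3.781
v 3.826 -1.142 -3.253
v 2.452 -1.466 -4.659
v 4.084 -1.009 -3.846
v 2.302 -1.148 -4.537
v 3.934 -0.691 -3.724
v 2.118 -0.974 -4.265
v 3.75 -0.517 -3.452
v 1.958 -0.997 -3.93
v 3.59 -0.541 -3.117
v 1.873 -1.212 -3.639
v 3.505 -0.755 -2.826
v 1.889 -1.549 -3.483
v 3.522 -1.093 -2.67
v 2.003 -1.902 -3.513
v 3.635 -1.445 -2.7
v 2.177 -2.159 -3.718
v 3.809 -1.702 -2.905
v 2.356 -2.237 -4.034
v 3.989 -1.78 -3.221
v 2.484 -2.113 -4.361
v 4.117 -1.656 -3.548
v 1.96 -2.152 1.299
v 2.433 -1.775 1.219
v 2.2 -2.068 3.121
v 2.154 -1.577 1.246
v 1.814 -1.56 1.29
v 1.52 -1.732 1.337
v 1.366 -2.038 1.372
v 1.4 -2.379 1.383
v 1.613 -2.649 1.368
v 1.936 -2.761 1.33
v 2.266 -2.68 1.283
v 2.5 -2.431 1.241
v 2.562 -2.094 1.217
f 2 1 5
f 2 5 3
f 3 5 6
f 3 6 4
f 5 1 7
f 5 7 6
f 6 7 8
f 6 8 4
f 7 1 9
f 7 9 8
f 8 9 10
f 8 10 4
f 9 1 11
f 9 11 10
f 10 11 12
f 10 12 4
f 11 1 13
f 11 13 12
f 12 13 14
f 12 14 4
f 13 1 15
f 13 15 14
f 14 15 16
f 14 16 4
f 15 1 17
f 15 17 16
f 16 17 18
f 16 18 4
f 17 1 19
f 17 19 18
f 18 19 20
f 18 20 4
f 19 1 21
f 19 21 20
f 20 21 22
f 20 22 4
f 21 1 23
f 21 23 22
f 22 23 24
f 22 24 4
f 23 1 2
f 23 2 24
f 24 2 3
f 24 3 4
f 26 25 28
f 26 28 27
f 28 25 29
f 28 29 27
f 29 25 30
f 29 30 27
f 30 25 31
f 30 31 27
f 31 25 32
f 31 32 27
f 32 25 33
f 32 33 27
f 33 25 34
f 33 34 27
f 34 25 35
f 34 35 27
f 35 25 36
f 35 36 27
f 36 25 37
f 36 37 27
f 37 25 26
f 37 26 27

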